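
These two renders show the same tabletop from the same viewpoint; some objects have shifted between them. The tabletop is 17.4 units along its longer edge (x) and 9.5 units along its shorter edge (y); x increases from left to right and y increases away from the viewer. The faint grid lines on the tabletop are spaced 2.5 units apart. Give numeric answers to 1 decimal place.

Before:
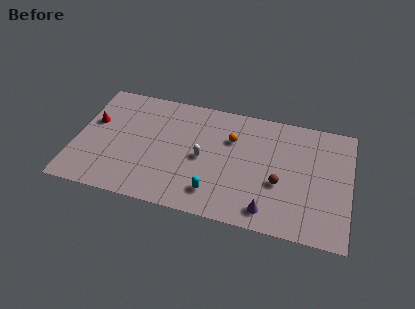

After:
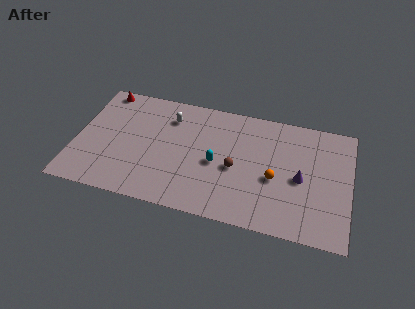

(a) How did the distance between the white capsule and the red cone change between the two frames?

-2.6

Before: roughly 7.2 units apart; after: 4.6. That's 2.6 units closer together.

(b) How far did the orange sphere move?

3.8

The orange sphere was near (9.8, 6.5) before and (12.7, 4.0) after, so it travelled √(2.9² + 2.5²) ≈ 3.8 units.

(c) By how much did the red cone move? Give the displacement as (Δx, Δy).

(0.4, 2.8)

The red cone was at about (1.0, 5.8) and moved to about (1.4, 8.6).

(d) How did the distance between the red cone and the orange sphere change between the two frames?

+3.4

Before: roughly 8.8 units apart; after: 12.2. That's 3.4 units further apart.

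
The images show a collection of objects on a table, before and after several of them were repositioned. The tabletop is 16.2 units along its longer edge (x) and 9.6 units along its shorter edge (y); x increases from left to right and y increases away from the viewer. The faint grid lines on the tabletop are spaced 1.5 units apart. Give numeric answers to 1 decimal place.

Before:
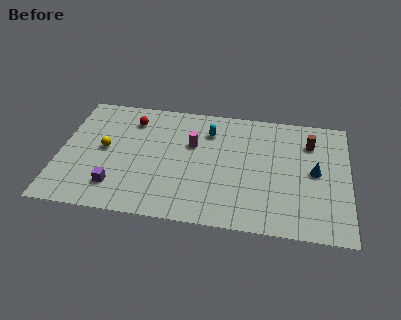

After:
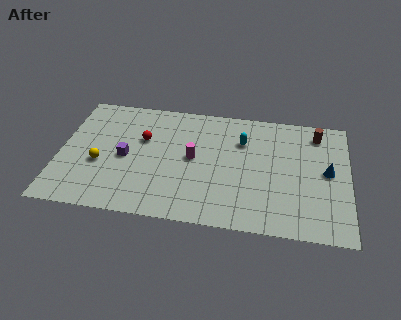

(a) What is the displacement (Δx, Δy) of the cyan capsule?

(1.9, -0.5)

From the two frames, the cyan capsule sits at roughly (8.3, 7.3) before and (10.2, 6.8) after.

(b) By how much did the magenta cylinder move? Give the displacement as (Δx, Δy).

(0.1, -1.1)

The magenta cylinder started near (7.4, 6.1) and ended near (7.5, 5.0).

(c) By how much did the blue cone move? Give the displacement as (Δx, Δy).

(0.7, 0.1)

The blue cone started near (14.3, 4.9) and ended near (15.0, 5.0).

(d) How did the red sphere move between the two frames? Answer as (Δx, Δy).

(0.7, -1.5)

The red sphere was at about (3.9, 7.6) and moved to about (4.6, 6.1).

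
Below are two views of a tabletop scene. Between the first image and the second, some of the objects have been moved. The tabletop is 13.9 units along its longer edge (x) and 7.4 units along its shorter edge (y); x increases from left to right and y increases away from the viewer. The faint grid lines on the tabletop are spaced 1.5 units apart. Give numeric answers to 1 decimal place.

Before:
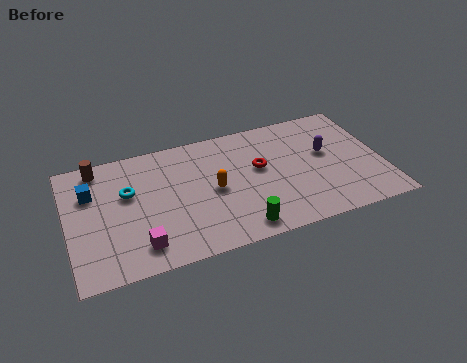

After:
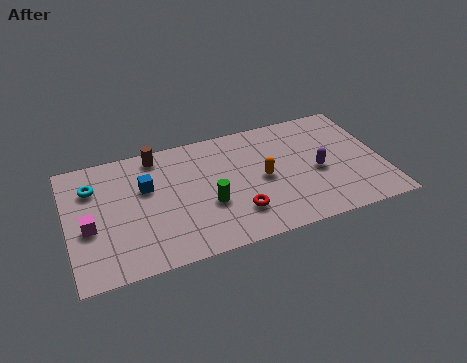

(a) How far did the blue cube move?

2.4

From (1.1, 5.1) to (3.5, 4.7), the blue cube covered √(2.4² + 0.4²) ≈ 2.4 units.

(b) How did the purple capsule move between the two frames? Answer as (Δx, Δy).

(-0.5, -1.0)

The purple capsule started near (11.5, 4.3) and ended near (11.0, 3.3).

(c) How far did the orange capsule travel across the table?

2.2

The orange capsule moved from about (6.4, 3.6) to (8.6, 3.6), a distance of √(2.2² + 0.0²) ≈ 2.2.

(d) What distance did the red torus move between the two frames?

2.7

From (8.5, 4.3) to (7.3, 1.9), the red torus covered √(1.2² + 2.4²) ≈ 2.7 units.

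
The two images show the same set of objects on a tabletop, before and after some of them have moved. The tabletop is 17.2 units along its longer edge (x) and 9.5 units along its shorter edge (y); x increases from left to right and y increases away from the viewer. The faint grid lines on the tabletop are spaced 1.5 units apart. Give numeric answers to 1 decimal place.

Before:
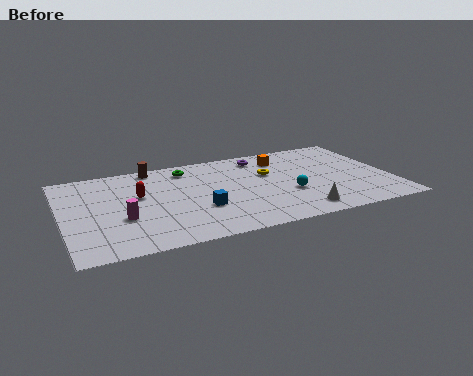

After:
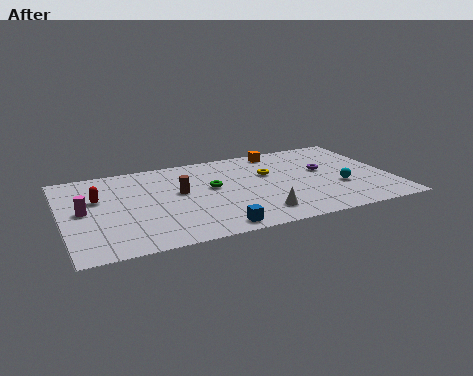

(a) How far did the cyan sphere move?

2.7

From (11.7, 3.5) to (14.4, 3.4), the cyan sphere covered √(2.7² + 0.1²) ≈ 2.7 units.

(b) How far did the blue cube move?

2.4

From (7.0, 3.3) to (7.5, 1.0), the blue cube covered √(0.5² + 2.3²) ≈ 2.4 units.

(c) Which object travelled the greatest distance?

the purple torus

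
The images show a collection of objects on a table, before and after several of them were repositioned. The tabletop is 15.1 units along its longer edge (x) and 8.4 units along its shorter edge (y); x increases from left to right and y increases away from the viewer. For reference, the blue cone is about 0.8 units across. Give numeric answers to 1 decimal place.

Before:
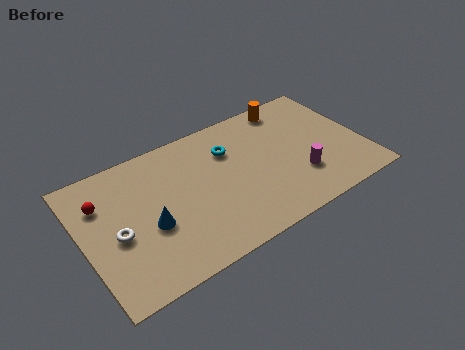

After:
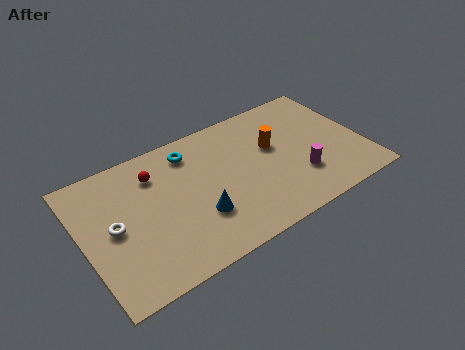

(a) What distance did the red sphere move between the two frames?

2.9

From (1.2, 6.0) to (4.1, 6.4), the red sphere covered √(2.9² + 0.4²) ≈ 2.9 units.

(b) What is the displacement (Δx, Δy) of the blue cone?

(2.5, -0.7)

The blue cone started near (3.4, 3.4) and ended near (5.9, 2.7).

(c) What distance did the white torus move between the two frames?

0.5

From (1.7, 3.7) to (1.6, 4.2), the white torus covered √(0.1² + 0.5²) ≈ 0.5 units.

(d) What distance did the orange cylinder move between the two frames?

2.6

From (11.7, 7.4) to (10.4, 5.1), the orange cylinder covered √(1.3² + 2.3²) ≈ 2.6 units.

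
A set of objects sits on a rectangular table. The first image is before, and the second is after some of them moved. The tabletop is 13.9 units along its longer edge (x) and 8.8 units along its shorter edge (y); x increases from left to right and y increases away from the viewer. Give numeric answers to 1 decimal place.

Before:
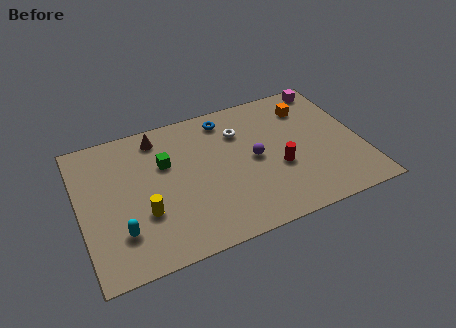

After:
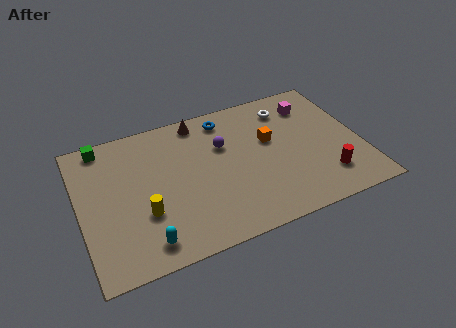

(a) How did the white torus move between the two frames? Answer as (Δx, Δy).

(2.5, 0.7)

The white torus started near (8.1, 6.4) and ended near (10.6, 7.1).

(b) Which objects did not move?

the blue torus and the yellow cylinder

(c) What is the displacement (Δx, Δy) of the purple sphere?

(-1.4, 1.4)

From the two frames, the purple sphere sits at roughly (8.6, 4.4) before and (7.2, 5.8) after.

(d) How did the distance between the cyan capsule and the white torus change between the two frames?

+2.1

They were about 7.5 units apart before and 9.6 after — 2.1 units further apart.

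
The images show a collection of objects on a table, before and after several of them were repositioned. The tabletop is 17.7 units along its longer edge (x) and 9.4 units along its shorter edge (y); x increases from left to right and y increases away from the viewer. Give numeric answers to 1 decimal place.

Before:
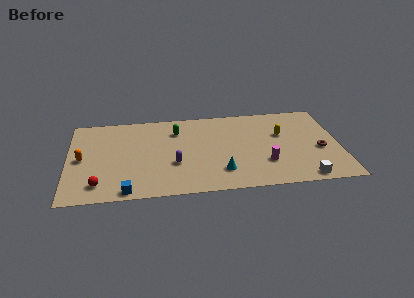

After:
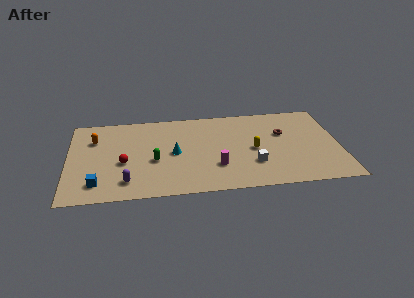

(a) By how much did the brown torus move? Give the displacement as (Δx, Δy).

(-2.3, 2.1)

The brown torus was at about (16.4, 3.9) and moved to about (14.1, 6.0).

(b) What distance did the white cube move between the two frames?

3.7

The white cube was near (15.2, 0.9) before and (12.0, 2.8) after, so it travelled √(3.2² + 1.9²) ≈ 3.7 units.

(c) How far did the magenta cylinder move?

3.2

The magenta cylinder moved from about (12.8, 2.8) to (9.6, 2.8), a distance of √(3.2² + 0.0²) ≈ 3.2.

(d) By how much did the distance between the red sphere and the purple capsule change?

-3.1

They were about 5.2 units apart before and 2.1 after — 3.1 units closer together.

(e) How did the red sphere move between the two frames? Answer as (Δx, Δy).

(1.6, 2.2)

The red sphere was at about (2.0, 1.7) and moved to about (3.6, 3.9).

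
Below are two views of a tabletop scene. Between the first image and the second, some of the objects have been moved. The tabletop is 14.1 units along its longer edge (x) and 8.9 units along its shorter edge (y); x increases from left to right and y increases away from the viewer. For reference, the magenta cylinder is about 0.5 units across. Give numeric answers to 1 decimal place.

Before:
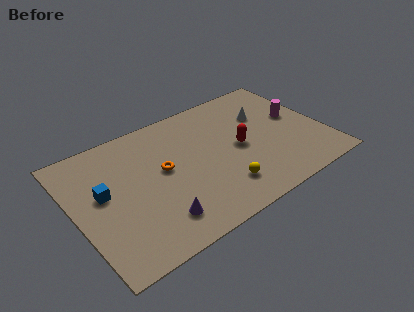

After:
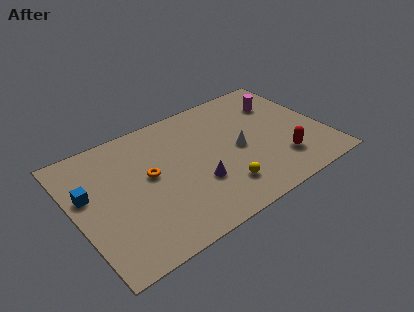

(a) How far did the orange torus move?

0.8

From (5.0, 4.9) to (4.2, 4.9), the orange torus covered √(0.8² + 0.0²) ≈ 0.8 units.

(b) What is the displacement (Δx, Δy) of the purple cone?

(2.5, 1.2)

The purple cone started near (4.1, 1.8) and ended near (6.6, 3.0).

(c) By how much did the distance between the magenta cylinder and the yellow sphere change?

+0.4

Before: roughly 5.8 units apart; after: 6.2. That's 0.4 units further apart.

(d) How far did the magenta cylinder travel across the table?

1.7

The magenta cylinder moved from about (12.8, 5.0) to (12.1, 6.5), a distance of √(0.7² + 1.5²) ≈ 1.7.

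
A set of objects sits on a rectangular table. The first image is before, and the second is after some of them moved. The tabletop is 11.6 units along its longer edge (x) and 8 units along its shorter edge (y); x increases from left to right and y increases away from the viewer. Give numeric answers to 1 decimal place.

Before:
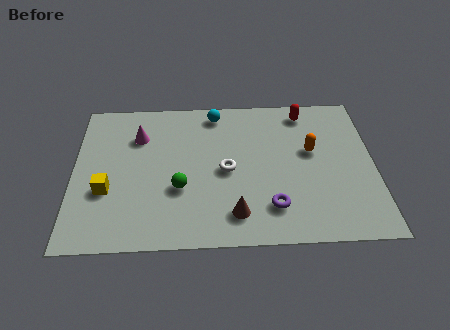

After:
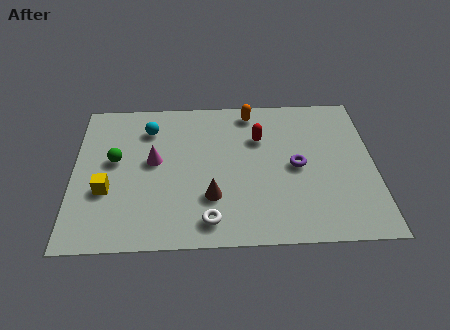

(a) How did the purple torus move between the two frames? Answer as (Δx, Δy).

(1.0, 2.1)

The purple torus started near (7.6, 1.8) and ended near (8.6, 3.9).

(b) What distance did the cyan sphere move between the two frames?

2.7

The cyan sphere was near (5.5, 7.0) before and (2.9, 6.2) after, so it travelled √(2.6² + 0.8²) ≈ 2.7 units.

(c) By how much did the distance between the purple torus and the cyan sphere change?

+0.5

They were about 5.6 units apart before and 6.1 after — 0.5 units further apart.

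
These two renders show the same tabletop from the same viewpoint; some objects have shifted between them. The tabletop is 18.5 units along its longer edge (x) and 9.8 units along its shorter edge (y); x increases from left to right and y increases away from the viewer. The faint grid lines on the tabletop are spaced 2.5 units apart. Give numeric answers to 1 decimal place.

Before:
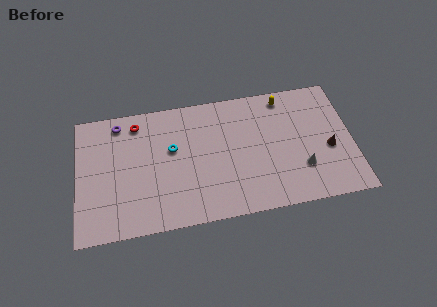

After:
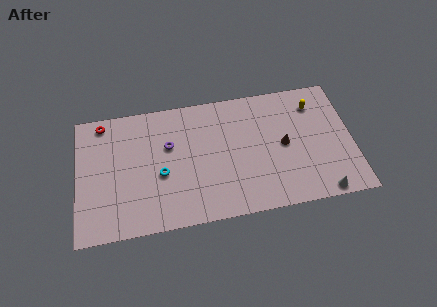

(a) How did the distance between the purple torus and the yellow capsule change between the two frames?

-1.2

They were about 11.2 units apart before and 10.0 after — 1.2 units closer together.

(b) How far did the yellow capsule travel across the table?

2.2

The yellow capsule moved from about (14.1, 8.6) to (16.1, 7.7), a distance of √(2.0² + 0.9²) ≈ 2.2.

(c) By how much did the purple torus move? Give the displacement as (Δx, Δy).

(3.3, -2.3)

The purple torus started near (2.9, 8.5) and ended near (6.2, 6.2).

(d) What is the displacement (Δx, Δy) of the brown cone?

(-3.0, 0.8)

From the two frames, the brown cone sits at roughly (16.9, 4.1) before and (13.9, 4.9) after.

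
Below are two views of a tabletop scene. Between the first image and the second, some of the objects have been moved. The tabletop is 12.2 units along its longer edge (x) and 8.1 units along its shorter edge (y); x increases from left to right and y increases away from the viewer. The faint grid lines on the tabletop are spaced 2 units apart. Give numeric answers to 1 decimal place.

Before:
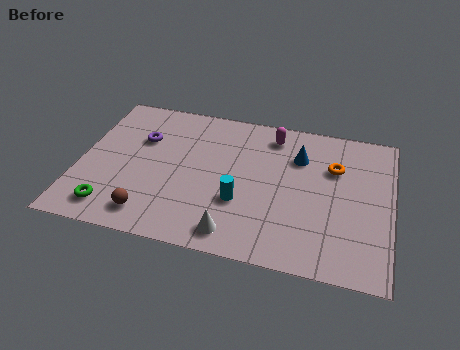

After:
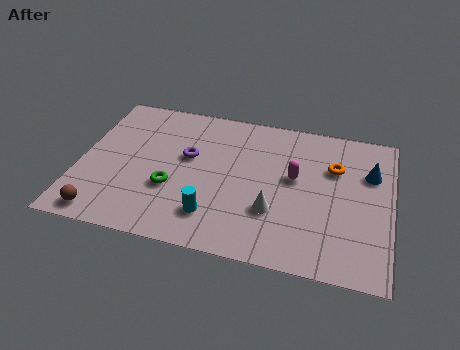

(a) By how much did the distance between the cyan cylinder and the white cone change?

+0.7

Before: roughly 1.7 units apart; after: 2.4. That's 0.7 units further apart.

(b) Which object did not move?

the orange torus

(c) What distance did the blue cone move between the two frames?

2.8

The blue cone was near (8.5, 5.8) before and (11.3, 5.5) after, so it travelled √(2.8² + 0.3²) ≈ 2.8 units.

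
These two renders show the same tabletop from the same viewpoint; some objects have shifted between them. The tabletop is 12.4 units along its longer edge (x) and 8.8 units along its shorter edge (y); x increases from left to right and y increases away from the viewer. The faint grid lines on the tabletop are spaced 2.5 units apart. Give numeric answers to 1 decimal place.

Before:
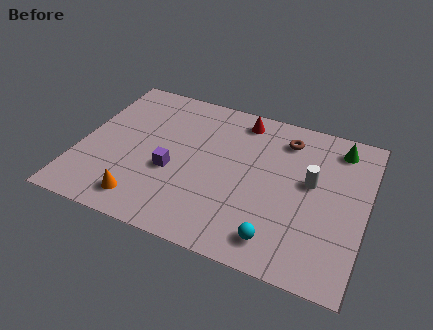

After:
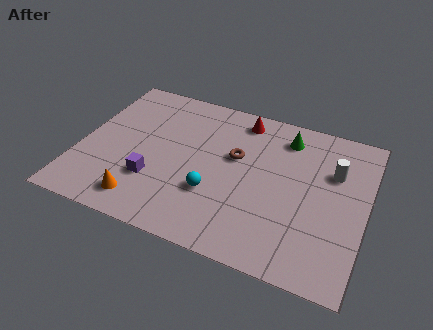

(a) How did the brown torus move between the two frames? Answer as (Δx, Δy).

(-2.0, -1.8)

From the two frames, the brown torus sits at roughly (8.7, 7.1) before and (6.7, 5.3) after.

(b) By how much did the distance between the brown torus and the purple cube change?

-1.6

They were about 5.8 units apart before and 4.2 after — 1.6 units closer together.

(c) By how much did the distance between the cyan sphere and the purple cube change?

-2.6

They were about 5.2 units apart before and 2.6 after — 2.6 units closer together.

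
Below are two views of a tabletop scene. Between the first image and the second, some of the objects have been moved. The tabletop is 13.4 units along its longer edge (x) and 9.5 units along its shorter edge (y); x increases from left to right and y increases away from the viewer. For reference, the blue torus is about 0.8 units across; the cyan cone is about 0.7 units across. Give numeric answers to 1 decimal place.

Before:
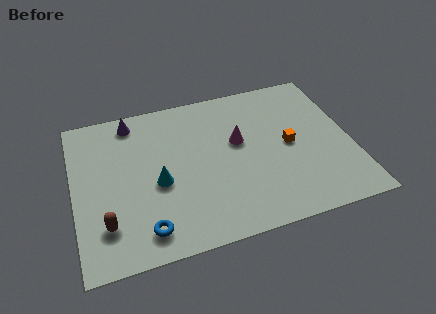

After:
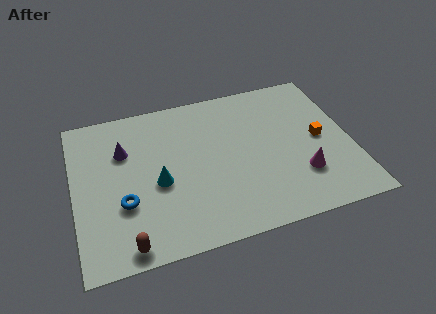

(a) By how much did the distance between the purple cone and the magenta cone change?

+3.4

The distance was about 5.7 in the first image and 9.1 in the second, so they moved 3.4 units further apart.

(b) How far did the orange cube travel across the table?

1.5

From (10.4, 4.7) to (11.9, 4.7), the orange cube covered √(1.5² + 0.0²) ≈ 1.5 units.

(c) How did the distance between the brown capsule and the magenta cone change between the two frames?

+1.3

They were about 7.4 units apart before and 8.7 after — 1.3 units further apart.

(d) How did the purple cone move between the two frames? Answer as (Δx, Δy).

(-0.5, -1.8)

From the two frames, the purple cone sits at roughly (3.0, 8.3) before and (2.5, 6.5) after.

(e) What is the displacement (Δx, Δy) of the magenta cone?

(2.8, -2.9)

From the two frames, the magenta cone sits at roughly (8.0, 5.6) before and (10.8, 2.7) after.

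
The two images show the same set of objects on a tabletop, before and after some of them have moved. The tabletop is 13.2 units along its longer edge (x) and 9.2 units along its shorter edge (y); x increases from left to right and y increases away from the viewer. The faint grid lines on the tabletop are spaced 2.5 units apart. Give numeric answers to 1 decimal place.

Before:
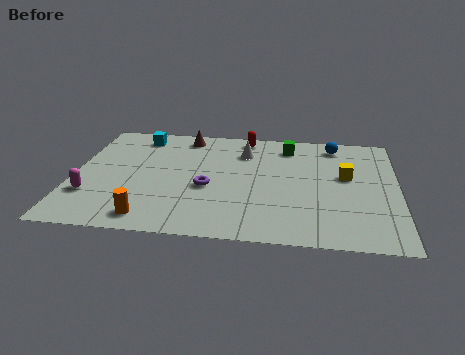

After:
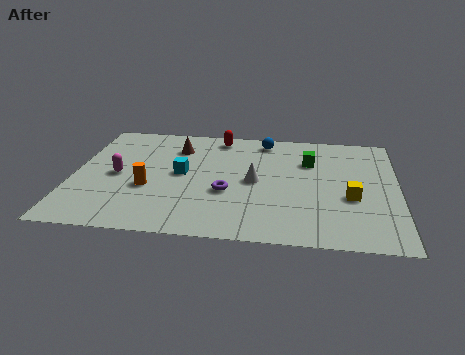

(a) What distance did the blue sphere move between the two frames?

2.9

From (10.6, 7.9) to (7.7, 8.0), the blue sphere covered √(2.9² + 0.1²) ≈ 2.9 units.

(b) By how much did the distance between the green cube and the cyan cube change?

-0.8

The distance was about 6.2 in the first image and 5.4 in the second, so they moved 0.8 units closer together.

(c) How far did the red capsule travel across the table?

1.1

The red capsule moved from about (6.9, 8.2) to (5.8, 8.1), a distance of √(1.1² + 0.1²) ≈ 1.1.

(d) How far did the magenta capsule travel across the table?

2.0

The magenta capsule moved from about (0.8, 2.7) to (1.8, 4.4), a distance of √(1.0² + 1.7²) ≈ 2.0.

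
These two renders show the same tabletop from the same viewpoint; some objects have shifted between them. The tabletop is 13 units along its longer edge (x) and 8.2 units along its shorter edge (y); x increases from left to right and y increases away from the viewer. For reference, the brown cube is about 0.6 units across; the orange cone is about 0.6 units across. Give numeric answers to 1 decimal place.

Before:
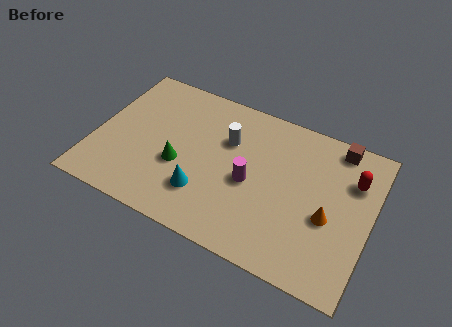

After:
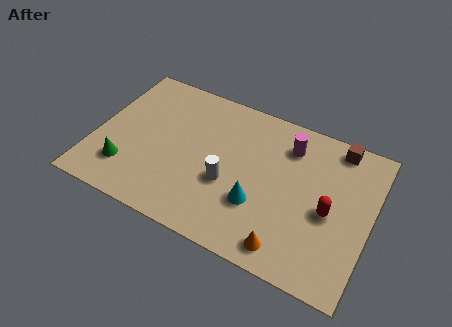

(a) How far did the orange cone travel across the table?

2.8

The orange cone was near (11.1, 3.4) before and (9.5, 1.1) after, so it travelled √(1.6² + 2.3²) ≈ 2.8 units.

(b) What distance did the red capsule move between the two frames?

2.3

The red capsule moved from about (12.0, 5.8) to (11.1, 3.7), a distance of √(0.9² + 2.1²) ≈ 2.3.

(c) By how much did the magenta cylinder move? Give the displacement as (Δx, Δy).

(1.5, 2.7)

From the two frames, the magenta cylinder sits at roughly (7.4, 3.7) before and (8.9, 6.4) after.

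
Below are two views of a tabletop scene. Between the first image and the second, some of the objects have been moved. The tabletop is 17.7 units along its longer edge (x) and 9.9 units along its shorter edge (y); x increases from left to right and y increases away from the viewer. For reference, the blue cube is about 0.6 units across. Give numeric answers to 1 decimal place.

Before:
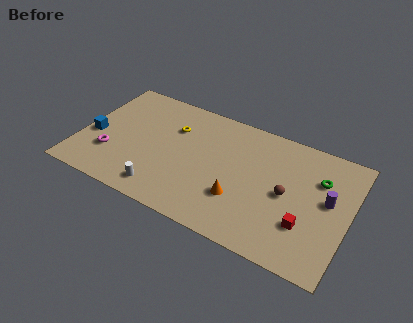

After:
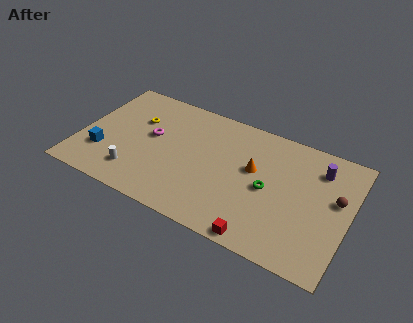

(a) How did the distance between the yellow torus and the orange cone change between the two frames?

+1.7

They were about 6.2 units apart before and 7.9 after — 1.7 units further apart.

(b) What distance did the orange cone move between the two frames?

2.8

The orange cone moved from about (10.8, 3.1) to (11.4, 5.8), a distance of √(0.6² + 2.7²) ≈ 2.8.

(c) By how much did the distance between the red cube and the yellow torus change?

+0.7

The distance was about 10.0 in the first image and 10.7 in the second, so they moved 0.7 units further apart.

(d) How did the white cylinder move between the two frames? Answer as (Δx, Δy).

(-1.9, 0.6)

From the two frames, the white cylinder sits at roughly (5.9, 1.5) before and (4.0, 2.1) after.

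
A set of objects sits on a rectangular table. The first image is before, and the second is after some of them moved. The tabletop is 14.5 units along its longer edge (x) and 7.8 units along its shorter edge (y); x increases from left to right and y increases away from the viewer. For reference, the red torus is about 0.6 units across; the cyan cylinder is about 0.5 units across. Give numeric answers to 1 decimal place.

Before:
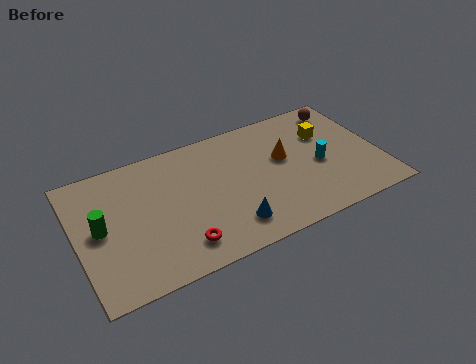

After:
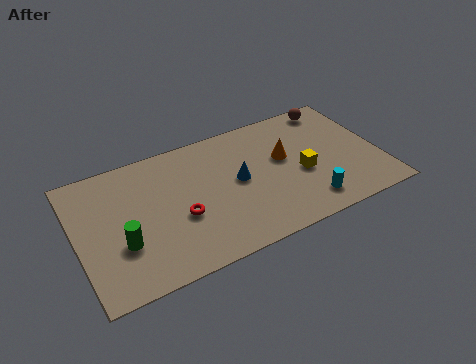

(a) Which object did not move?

the orange cone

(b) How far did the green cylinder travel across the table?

1.6

The green cylinder moved from about (1.1, 4.0) to (2.0, 2.7), a distance of √(0.9² + 1.3²) ≈ 1.6.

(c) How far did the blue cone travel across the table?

2.6

The blue cone was near (7.0, 1.6) before and (7.7, 4.1) after, so it travelled √(0.7² + 2.5²) ≈ 2.6 units.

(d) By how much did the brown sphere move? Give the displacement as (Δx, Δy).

(-0.4, 0.3)

The brown sphere started near (13.2, 6.6) and ended near (12.8, 6.9).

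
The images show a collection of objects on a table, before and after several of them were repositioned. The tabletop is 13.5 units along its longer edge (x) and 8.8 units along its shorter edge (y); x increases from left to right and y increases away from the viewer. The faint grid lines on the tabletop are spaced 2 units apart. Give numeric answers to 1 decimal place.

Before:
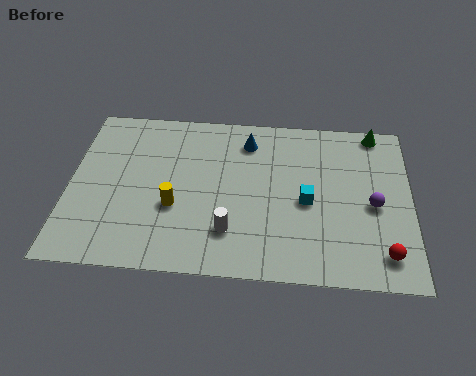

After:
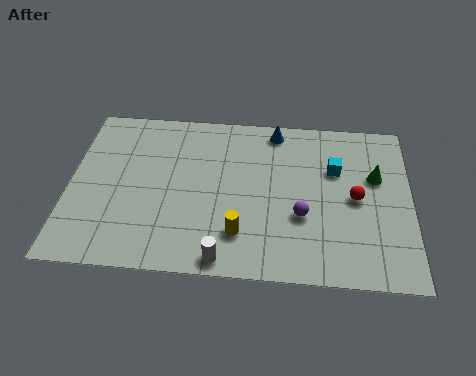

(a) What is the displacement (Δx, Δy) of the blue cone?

(1.1, 0.7)

From the two frames, the blue cone sits at roughly (7.0, 7.1) before and (8.1, 7.8) after.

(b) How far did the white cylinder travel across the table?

1.4

The white cylinder was near (6.4, 2.2) before and (6.2, 0.8) after, so it travelled √(0.2² + 1.4²) ≈ 1.4 units.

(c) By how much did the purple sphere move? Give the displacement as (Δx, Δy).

(-2.8, -0.8)

The purple sphere was at about (12.0, 4.0) and moved to about (9.2, 3.2).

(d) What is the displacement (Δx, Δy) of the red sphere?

(-1.1, 2.8)

From the two frames, the red sphere sits at roughly (12.4, 1.5) before and (11.3, 4.3) after.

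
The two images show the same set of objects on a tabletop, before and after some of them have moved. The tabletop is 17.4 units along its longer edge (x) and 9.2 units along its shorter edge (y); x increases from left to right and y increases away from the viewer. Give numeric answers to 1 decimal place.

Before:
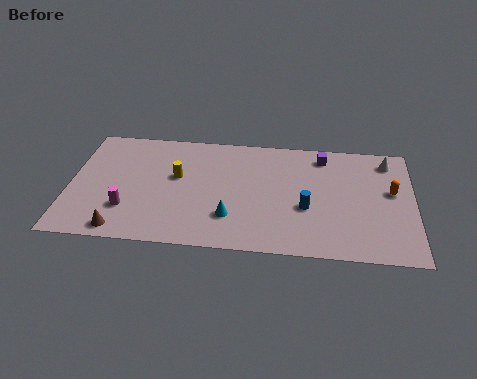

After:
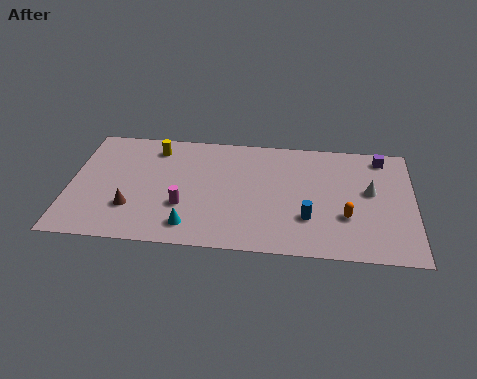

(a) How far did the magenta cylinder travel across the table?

2.8

The magenta cylinder moved from about (3.0, 2.6) to (5.8, 3.1), a distance of √(2.8² + 0.5²) ≈ 2.8.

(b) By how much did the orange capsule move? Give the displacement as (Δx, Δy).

(-2.3, -2.2)

The orange capsule started near (16.3, 5.3) and ended near (14.0, 3.1).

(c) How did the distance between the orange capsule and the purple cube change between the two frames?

+0.9

Before: roughly 4.3 units apart; after: 5.2. That's 0.9 units further apart.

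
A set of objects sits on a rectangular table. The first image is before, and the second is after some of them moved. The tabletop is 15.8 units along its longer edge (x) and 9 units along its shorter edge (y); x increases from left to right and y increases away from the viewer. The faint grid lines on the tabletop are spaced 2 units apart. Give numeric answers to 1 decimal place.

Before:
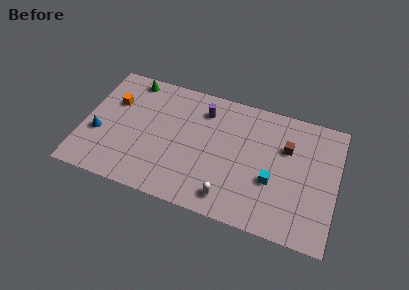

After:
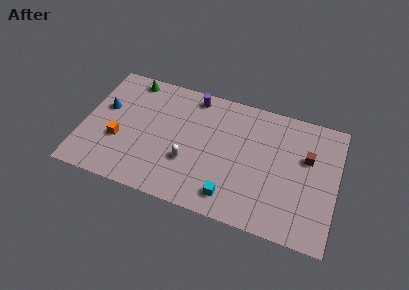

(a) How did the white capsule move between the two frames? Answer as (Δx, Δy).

(-2.7, 1.7)

The white capsule was at about (9.4, 1.4) and moved to about (6.7, 3.1).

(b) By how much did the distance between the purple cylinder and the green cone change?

-0.8

The distance was about 4.8 in the first image and 4.0 in the second, so they moved 0.8 units closer together.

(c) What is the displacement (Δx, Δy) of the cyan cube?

(-2.4, -1.9)

From the two frames, the cyan cube sits at roughly (11.9, 3.4) before and (9.5, 1.5) after.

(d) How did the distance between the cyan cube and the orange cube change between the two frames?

-3.1

They were about 10.5 units apart before and 7.4 after — 3.1 units closer together.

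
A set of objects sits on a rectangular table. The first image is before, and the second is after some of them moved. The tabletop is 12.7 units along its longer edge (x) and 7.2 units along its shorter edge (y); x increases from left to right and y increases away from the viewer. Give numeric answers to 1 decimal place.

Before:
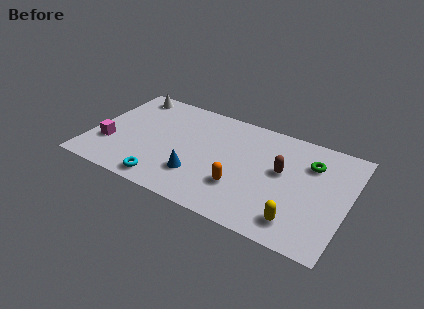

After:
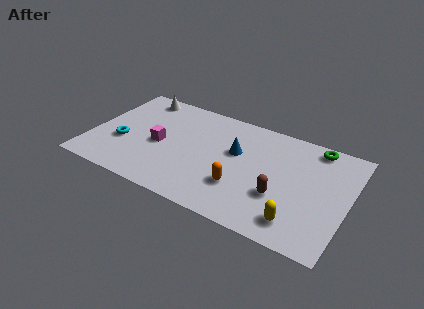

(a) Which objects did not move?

the yellow capsule and the orange capsule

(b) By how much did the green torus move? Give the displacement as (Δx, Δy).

(0.1, 1.2)

The green torus started near (10.7, 5.2) and ended near (10.8, 6.4).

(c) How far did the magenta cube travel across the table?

2.6

The magenta cube was near (1.0, 2.3) before and (3.4, 3.3) after, so it travelled √(2.4² + 1.0²) ≈ 2.6 units.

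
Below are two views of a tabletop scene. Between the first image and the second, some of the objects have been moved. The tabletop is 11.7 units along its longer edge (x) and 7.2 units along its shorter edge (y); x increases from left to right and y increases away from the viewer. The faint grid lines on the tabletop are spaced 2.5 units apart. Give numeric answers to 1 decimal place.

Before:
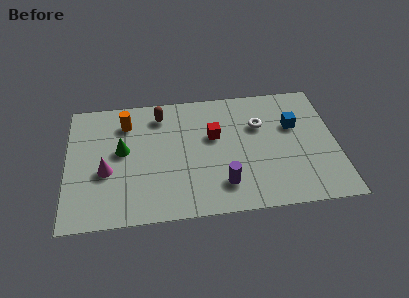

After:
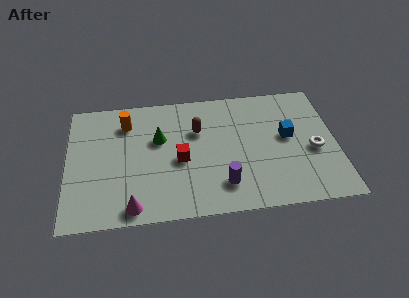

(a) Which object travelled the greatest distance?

the white torus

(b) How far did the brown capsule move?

1.9

The brown capsule moved from about (4.1, 5.9) to (5.7, 4.8), a distance of √(1.6² + 1.1²) ≈ 1.9.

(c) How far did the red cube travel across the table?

1.9

From (6.4, 4.4) to (4.9, 3.2), the red cube covered √(1.5² + 1.2²) ≈ 1.9 units.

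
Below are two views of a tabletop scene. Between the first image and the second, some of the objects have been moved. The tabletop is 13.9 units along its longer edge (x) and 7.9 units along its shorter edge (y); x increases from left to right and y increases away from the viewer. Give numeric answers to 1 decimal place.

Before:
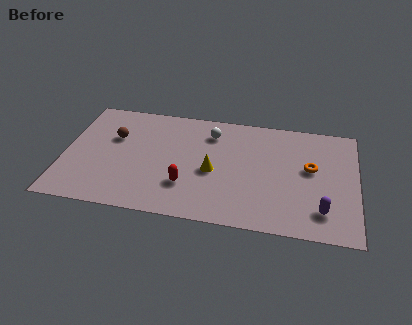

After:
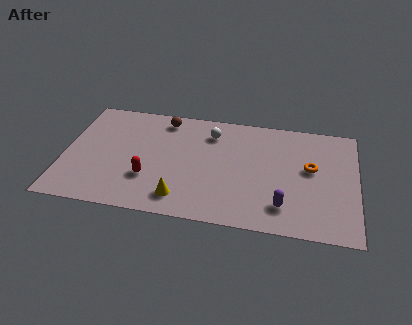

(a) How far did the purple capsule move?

1.8

The purple capsule was near (12.3, 1.7) before and (10.5, 1.7) after, so it travelled √(1.8² + 0.0²) ≈ 1.8 units.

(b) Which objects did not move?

the orange torus and the white sphere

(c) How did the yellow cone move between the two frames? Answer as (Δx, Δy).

(-1.4, -2.1)

The yellow cone was at about (7.1, 3.5) and moved to about (5.7, 1.4).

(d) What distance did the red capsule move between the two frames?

1.8

The red capsule moved from about (5.9, 2.3) to (4.1, 2.5), a distance of √(1.8² + 0.2²) ≈ 1.8.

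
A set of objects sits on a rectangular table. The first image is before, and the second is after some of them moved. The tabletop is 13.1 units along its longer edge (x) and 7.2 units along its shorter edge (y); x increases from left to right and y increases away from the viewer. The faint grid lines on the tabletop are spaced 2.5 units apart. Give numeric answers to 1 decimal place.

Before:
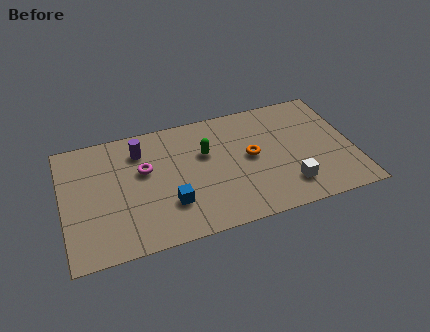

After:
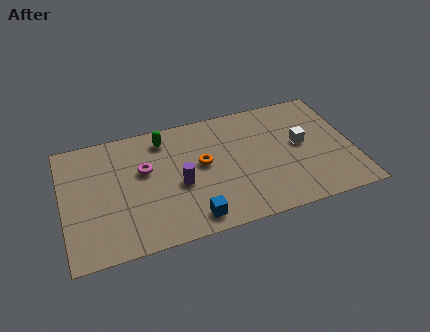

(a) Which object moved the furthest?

the purple cylinder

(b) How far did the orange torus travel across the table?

2.2

The orange torus was near (8.5, 3.8) before and (6.3, 4.0) after, so it travelled √(2.2² + 0.2²) ≈ 2.2 units.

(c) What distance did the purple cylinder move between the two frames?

3.0

From (3.6, 5.6) to (5.2, 3.1), the purple cylinder covered √(1.6² + 2.5²) ≈ 3.0 units.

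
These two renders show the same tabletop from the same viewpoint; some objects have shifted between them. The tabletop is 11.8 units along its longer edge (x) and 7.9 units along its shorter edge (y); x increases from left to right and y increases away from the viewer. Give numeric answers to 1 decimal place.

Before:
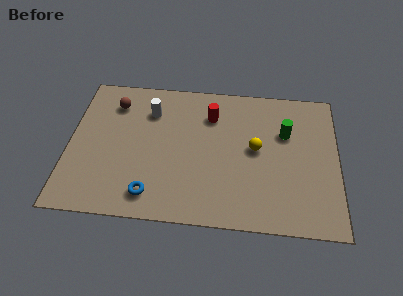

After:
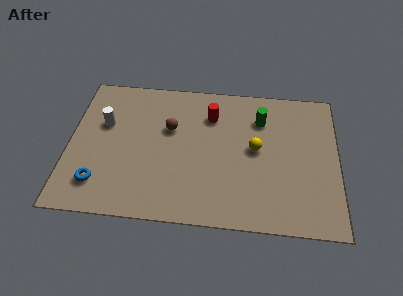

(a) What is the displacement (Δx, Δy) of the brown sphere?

(2.5, -1.2)

The brown sphere started near (1.9, 6.2) and ended near (4.4, 5.0).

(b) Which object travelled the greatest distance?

the brown sphere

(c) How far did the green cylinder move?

1.3

The green cylinder was near (9.5, 5.2) before and (8.4, 5.9) after, so it travelled √(1.1² + 0.7²) ≈ 1.3 units.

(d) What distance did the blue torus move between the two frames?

2.3

The blue torus was near (3.7, 1.3) before and (1.4, 1.7) after, so it travelled √(2.3² + 0.4²) ≈ 2.3 units.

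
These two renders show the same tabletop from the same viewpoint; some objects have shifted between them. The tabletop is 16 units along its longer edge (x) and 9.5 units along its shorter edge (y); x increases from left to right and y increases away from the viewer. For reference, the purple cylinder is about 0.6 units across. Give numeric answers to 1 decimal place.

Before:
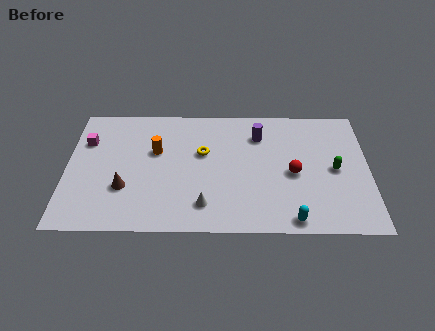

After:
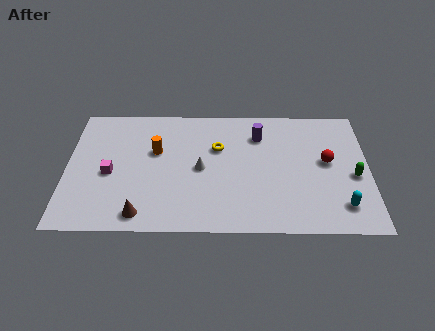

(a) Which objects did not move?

the purple cylinder and the orange cylinder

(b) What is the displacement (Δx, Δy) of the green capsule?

(1.0, -0.5)

The green capsule started near (14.2, 4.6) and ended near (15.2, 4.1).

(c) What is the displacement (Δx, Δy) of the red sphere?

(1.8, 0.9)

The red sphere was at about (12.0, 4.3) and moved to about (13.8, 5.2).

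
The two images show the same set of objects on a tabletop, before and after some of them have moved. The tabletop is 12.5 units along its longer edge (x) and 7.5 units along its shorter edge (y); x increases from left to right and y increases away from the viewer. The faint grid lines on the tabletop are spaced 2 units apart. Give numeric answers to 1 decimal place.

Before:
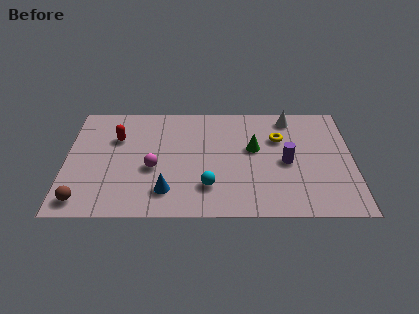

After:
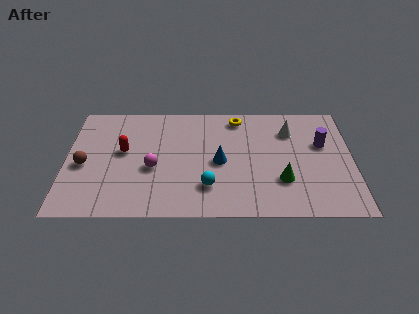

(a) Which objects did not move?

the cyan sphere and the magenta sphere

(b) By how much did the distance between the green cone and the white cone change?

+0.7

Before: roughly 2.6 units apart; after: 3.3. That's 0.7 units further apart.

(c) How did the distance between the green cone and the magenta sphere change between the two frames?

+1.1

The distance was about 4.6 in the first image and 5.7 in the second, so they moved 1.1 units further apart.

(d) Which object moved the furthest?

the blue cone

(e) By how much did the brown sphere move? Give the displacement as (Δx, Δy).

(0.0, 2.3)

The brown sphere was at about (0.8, 1.0) and moved to about (0.8, 3.3).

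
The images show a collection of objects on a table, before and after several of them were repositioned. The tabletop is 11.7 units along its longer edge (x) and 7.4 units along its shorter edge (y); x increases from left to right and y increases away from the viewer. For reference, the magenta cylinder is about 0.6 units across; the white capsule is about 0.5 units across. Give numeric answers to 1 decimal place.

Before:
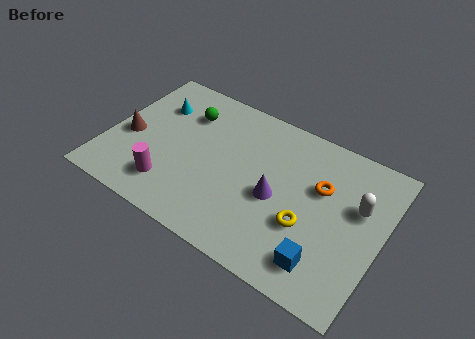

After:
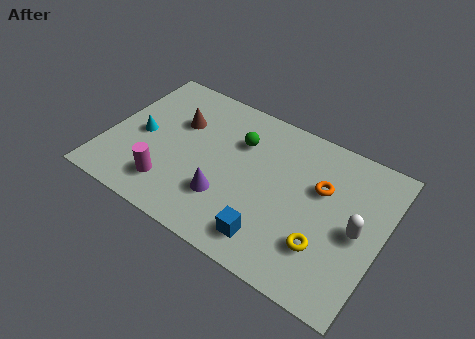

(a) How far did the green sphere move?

2.4

The green sphere moved from about (3.0, 5.5) to (5.4, 5.2), a distance of √(2.4² + 0.3²) ≈ 2.4.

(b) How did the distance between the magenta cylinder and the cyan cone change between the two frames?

-1.4

Before: roughly 3.9 units apart; after: 2.5. That's 1.4 units closer together.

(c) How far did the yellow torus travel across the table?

1.0

From (8.7, 2.7) to (9.5, 2.1), the yellow torus covered √(0.8² + 0.6²) ≈ 1.0 units.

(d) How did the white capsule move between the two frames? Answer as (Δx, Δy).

(0.1, -1.1)

From the two frames, the white capsule sits at roughly (10.6, 4.6) before and (10.7, 3.5) after.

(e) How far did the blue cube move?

2.2

The blue cube was near (9.6, 1.4) before and (7.4, 1.3) after, so it travelled √(2.2² + 0.1²) ≈ 2.2 units.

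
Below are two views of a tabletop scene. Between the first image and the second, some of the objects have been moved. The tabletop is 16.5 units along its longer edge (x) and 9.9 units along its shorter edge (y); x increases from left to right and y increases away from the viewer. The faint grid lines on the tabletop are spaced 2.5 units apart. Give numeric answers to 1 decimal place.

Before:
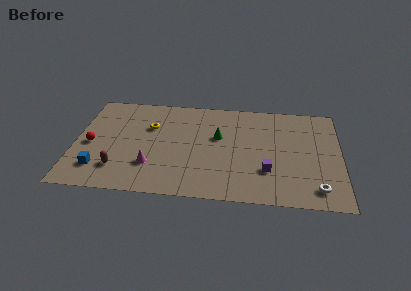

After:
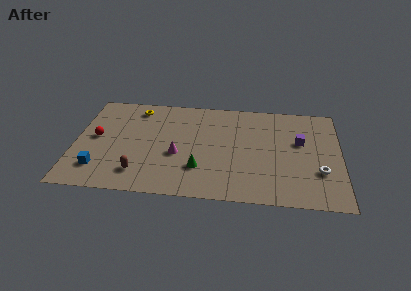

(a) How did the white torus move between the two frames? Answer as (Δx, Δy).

(0.2, 1.6)

From the two frames, the white torus sits at roughly (15.0, 1.6) before and (15.2, 3.2) after.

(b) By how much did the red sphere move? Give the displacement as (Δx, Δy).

(0.3, 0.7)

The red sphere started near (1.0, 4.5) and ended near (1.3, 5.2).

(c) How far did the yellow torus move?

2.0

From (4.6, 6.6) to (3.7, 8.4), the yellow torus covered √(0.9² + 1.8²) ≈ 2.0 units.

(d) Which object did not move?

the blue cube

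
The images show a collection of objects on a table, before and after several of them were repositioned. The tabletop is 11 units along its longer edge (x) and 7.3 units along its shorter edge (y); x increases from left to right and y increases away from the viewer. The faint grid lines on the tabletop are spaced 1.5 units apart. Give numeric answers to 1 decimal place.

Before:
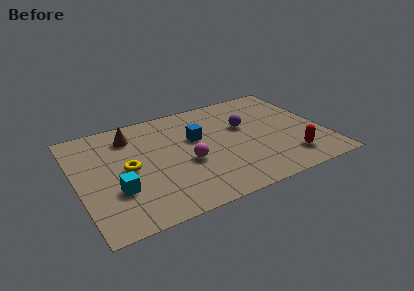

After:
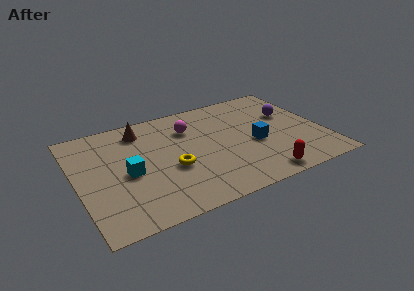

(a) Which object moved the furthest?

the blue cube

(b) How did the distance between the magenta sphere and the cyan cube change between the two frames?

+0.3

Before: roughly 3.3 units apart; after: 3.6. That's 0.3 units further apart.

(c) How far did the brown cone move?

0.5

The brown cone moved from about (2.6, 5.8) to (3.1, 6.0), a distance of √(0.5² + 0.2²) ≈ 0.5.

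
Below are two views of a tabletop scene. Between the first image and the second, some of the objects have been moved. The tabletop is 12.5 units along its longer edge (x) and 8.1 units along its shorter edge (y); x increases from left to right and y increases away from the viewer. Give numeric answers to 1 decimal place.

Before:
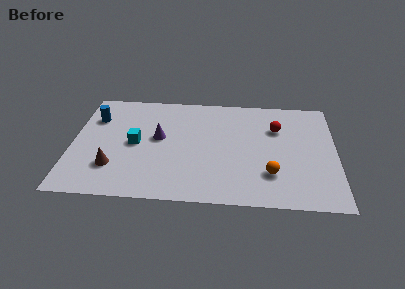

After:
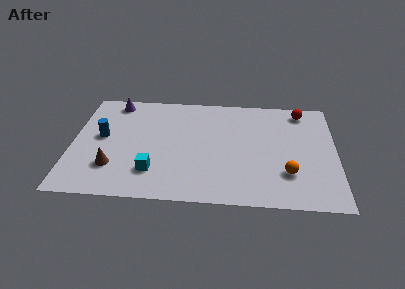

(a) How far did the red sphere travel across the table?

1.8

The red sphere moved from about (9.7, 5.6) to (10.9, 7.0), a distance of √(1.2² + 1.4²) ≈ 1.8.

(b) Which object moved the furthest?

the purple cone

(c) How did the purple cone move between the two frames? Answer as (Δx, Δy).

(-2.2, 2.6)

The purple cone started near (4.1, 4.5) and ended near (1.9, 7.1).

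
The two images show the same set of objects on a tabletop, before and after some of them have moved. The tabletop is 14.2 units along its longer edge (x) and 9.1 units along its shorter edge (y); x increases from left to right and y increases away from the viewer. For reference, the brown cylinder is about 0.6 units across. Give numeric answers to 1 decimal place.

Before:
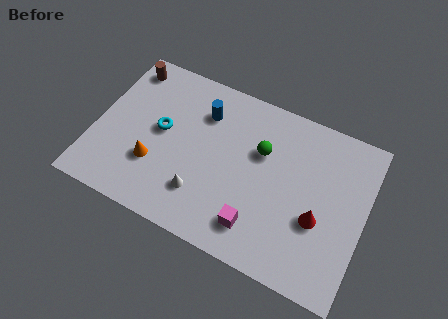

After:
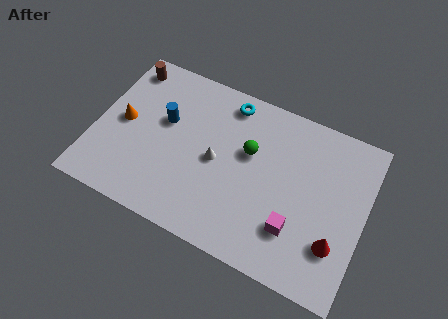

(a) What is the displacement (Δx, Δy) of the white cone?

(0.5, 2.1)

The white cone was at about (5.9, 2.3) and moved to about (6.4, 4.4).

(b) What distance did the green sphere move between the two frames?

0.7

The green sphere was near (8.6, 5.9) before and (8.0, 5.6) after, so it travelled √(0.6² + 0.3²) ≈ 0.7 units.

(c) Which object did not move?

the brown cylinder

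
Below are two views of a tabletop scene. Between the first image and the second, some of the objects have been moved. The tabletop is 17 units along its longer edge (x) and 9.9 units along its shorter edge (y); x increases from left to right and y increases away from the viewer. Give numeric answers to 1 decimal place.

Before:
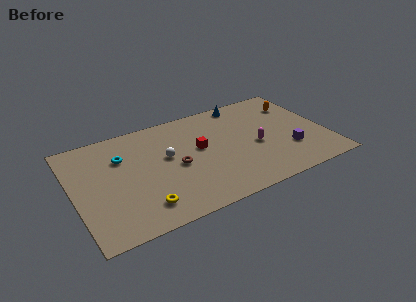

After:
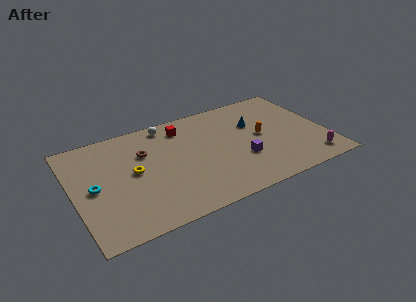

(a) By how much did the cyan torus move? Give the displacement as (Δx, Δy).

(-2.1, -2.1)

From the two frames, the cyan torus sits at roughly (3.4, 6.9) before and (1.3, 4.8) after.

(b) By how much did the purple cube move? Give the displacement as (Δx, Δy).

(-3.2, 0.4)

From the two frames, the purple cube sits at roughly (14.3, 3.0) before and (11.1, 3.4) after.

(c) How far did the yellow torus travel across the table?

3.3

From (4.2, 1.9) to (4.0, 5.2), the yellow torus covered √(0.2² + 3.3²) ≈ 3.3 units.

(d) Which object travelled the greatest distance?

the magenta capsule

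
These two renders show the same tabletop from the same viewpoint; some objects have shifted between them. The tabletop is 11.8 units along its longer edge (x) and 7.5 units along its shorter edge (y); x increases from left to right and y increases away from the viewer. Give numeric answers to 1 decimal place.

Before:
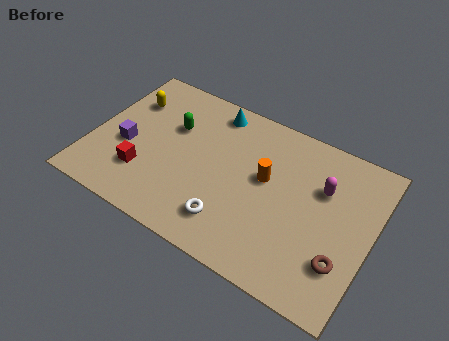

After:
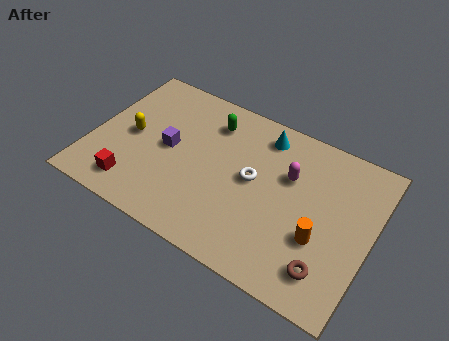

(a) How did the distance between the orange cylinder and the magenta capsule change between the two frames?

+0.3

They were about 2.4 units apart before and 2.7 after — 0.3 units further apart.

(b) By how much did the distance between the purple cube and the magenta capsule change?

-3.2

The distance was about 8.3 in the first image and 5.1 in the second, so they moved 3.2 units closer together.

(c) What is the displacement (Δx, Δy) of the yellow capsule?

(0.4, -1.7)

From the two frames, the yellow capsule sits at roughly (1.2, 5.4) before and (1.6, 3.7) after.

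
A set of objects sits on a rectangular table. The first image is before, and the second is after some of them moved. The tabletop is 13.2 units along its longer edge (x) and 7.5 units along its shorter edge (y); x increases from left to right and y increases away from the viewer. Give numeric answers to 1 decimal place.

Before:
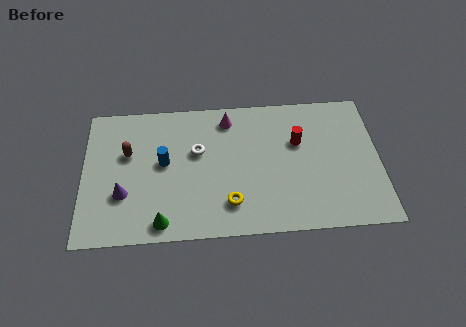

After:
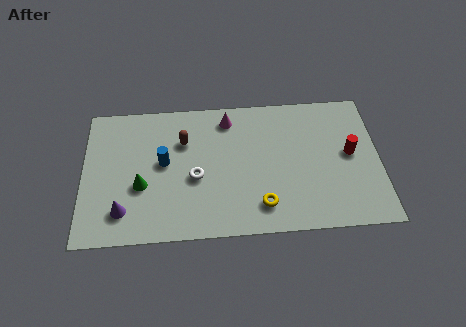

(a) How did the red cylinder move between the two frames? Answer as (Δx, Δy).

(2.3, -0.8)

From the two frames, the red cylinder sits at roughly (9.6, 4.8) before and (11.9, 4.0) after.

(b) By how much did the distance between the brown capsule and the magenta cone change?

-2.5

The distance was about 4.8 in the first image and 2.3 in the second, so they moved 2.5 units closer together.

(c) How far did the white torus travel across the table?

1.4

From (5.1, 4.6) to (5.0, 3.2), the white torus covered √(0.1² + 1.4²) ≈ 1.4 units.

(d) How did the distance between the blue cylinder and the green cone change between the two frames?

-1.6

They were about 3.2 units apart before and 1.6 after — 1.6 units closer together.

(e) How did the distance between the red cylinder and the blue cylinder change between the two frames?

+2.3

Before: roughly 6.0 units apart; after: 8.3. That's 2.3 units further apart.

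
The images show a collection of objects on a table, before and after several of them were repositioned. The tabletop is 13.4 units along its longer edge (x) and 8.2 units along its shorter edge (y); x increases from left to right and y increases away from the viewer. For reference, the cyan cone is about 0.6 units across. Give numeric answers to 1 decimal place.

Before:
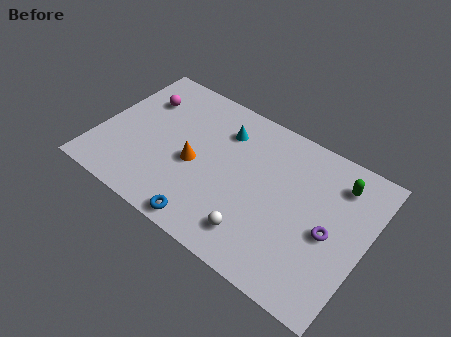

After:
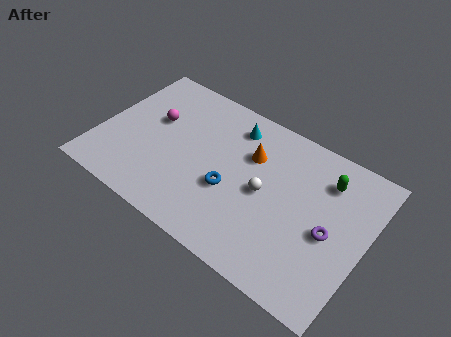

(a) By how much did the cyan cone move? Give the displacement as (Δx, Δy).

(0.4, 0.5)

From the two frames, the cyan cone sits at roughly (5.9, 6.2) before and (6.3, 6.7) after.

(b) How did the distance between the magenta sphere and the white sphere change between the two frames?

-2.0

Before: roughly 8.0 units apart; after: 6.0. That's 2.0 units closer together.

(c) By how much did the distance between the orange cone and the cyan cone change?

-1.2

Before: roughly 2.8 units apart; after: 1.6. That's 1.2 units closer together.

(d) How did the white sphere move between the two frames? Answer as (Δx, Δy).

(0.0, 2.4)

The white sphere was at about (8.4, 1.6) and moved to about (8.4, 4.0).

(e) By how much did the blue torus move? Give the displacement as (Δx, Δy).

(0.7, 2.4)

From the two frames, the blue torus sits at roughly (6.1, 0.8) before and (6.8, 3.2) after.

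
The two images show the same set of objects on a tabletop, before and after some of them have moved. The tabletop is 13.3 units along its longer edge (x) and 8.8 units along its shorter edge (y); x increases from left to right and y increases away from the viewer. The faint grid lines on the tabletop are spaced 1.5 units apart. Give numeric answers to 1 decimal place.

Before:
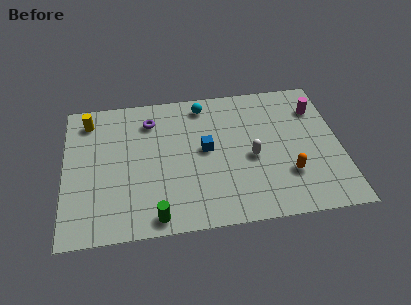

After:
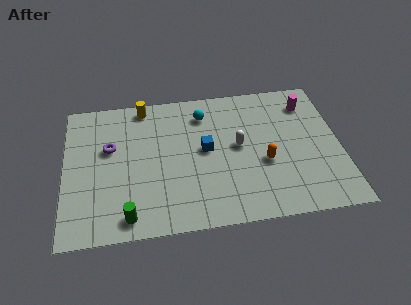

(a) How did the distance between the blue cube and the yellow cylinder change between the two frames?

-1.9

Before: roughly 6.2 units apart; after: 4.3. That's 1.9 units closer together.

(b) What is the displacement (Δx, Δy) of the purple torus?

(-2.0, -1.5)

From the two frames, the purple torus sits at roughly (4.2, 6.9) before and (2.2, 5.4) after.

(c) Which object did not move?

the blue cube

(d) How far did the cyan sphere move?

0.6

The cyan sphere was near (6.8, 7.6) before and (6.8, 7.0) after, so it travelled √(0.0² + 0.6²) ≈ 0.6 units.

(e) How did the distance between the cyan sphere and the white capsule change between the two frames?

-1.5

The distance was about 4.3 in the first image and 2.8 in the second, so they moved 1.5 units closer together.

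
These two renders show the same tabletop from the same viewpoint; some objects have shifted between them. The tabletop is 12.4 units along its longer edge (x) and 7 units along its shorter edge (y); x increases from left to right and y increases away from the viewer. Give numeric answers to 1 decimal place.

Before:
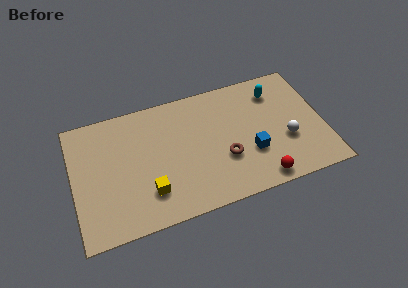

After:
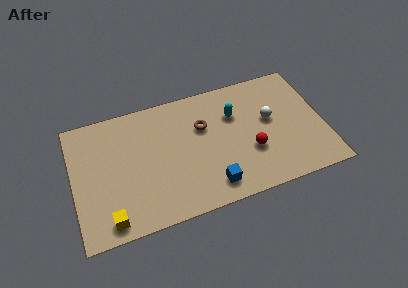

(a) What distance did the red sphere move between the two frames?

1.7

The red sphere was near (9.0, 0.8) before and (8.7, 2.5) after, so it travelled √(0.3² + 1.7²) ≈ 1.7 units.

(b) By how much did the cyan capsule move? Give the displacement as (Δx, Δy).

(-2.1, -0.7)

The cyan capsule was at about (10.2, 5.5) and moved to about (8.1, 4.8).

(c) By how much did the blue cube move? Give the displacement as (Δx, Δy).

(-2.1, -1.2)

The blue cube was at about (8.7, 2.4) and moved to about (6.6, 1.2).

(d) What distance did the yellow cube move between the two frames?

2.2

The yellow cube was near (3.6, 1.8) before and (1.6, 0.9) after, so it travelled √(2.0² + 0.9²) ≈ 2.2 units.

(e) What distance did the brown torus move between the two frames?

2.3

The brown torus moved from about (7.4, 2.5) to (6.5, 4.6), a distance of √(0.9² + 2.1²) ≈ 2.3.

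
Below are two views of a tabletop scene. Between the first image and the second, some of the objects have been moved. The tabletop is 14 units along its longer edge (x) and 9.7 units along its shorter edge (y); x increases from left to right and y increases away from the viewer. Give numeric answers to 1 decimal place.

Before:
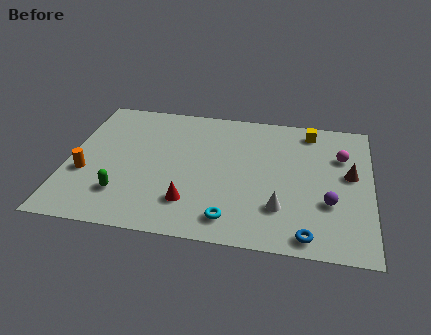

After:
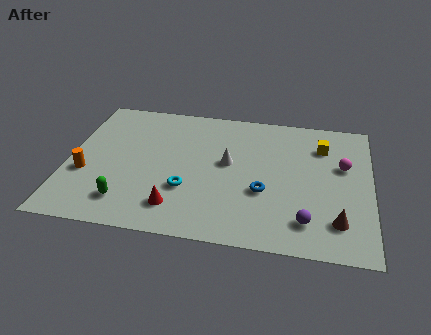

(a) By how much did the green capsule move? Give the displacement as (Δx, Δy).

(0.2, -0.5)

The green capsule started near (2.7, 2.4) and ended near (2.9, 1.9).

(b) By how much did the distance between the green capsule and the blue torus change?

-2.2

They were about 8.6 units apart before and 6.4 after — 2.2 units closer together.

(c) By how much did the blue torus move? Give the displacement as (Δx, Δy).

(-2.1, 2.6)

From the two frames, the blue torus sits at roughly (11.2, 1.0) before and (9.1, 3.6) after.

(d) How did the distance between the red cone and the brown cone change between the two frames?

-0.5

Before: roughly 7.8 units apart; after: 7.3. That's 0.5 units closer together.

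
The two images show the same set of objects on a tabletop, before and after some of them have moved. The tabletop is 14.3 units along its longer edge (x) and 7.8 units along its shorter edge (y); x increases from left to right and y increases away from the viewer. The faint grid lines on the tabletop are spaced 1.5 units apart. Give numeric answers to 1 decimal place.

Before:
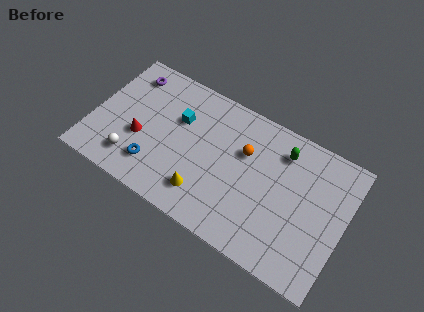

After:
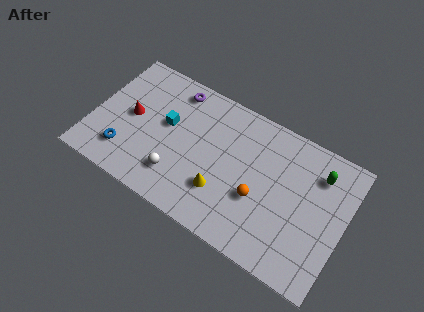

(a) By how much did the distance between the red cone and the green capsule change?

+2.4

Before: roughly 8.3 units apart; after: 10.7. That's 2.4 units further apart.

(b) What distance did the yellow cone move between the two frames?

1.1

The yellow cone moved from about (6.7, 1.7) to (7.6, 2.3), a distance of √(0.9² + 0.6²) ≈ 1.1.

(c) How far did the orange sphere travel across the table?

2.4

The orange sphere moved from about (8.5, 5.1) to (9.6, 3.0), a distance of √(1.1² + 2.1²) ≈ 2.4.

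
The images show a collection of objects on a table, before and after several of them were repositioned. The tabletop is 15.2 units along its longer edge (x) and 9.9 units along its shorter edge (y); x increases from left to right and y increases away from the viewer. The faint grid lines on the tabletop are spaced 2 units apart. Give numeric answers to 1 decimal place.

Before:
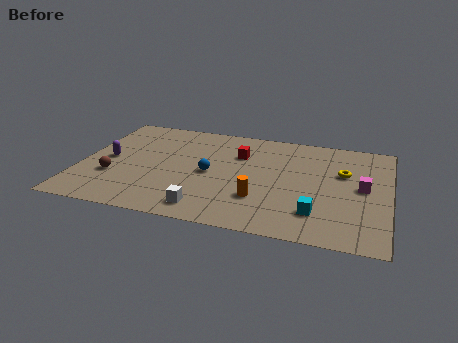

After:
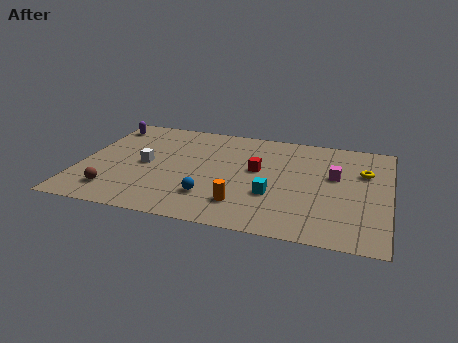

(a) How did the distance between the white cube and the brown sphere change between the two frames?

-2.0

They were about 5.2 units apart before and 3.2 after — 2.0 units closer together.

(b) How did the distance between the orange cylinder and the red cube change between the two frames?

-0.8

They were about 4.2 units apart before and 3.4 after — 0.8 units closer together.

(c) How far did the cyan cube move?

2.5

The cyan cube moved from about (11.8, 2.3) to (9.6, 3.4), a distance of √(2.2² + 1.1²) ≈ 2.5.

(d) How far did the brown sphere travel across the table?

1.4

The brown sphere moved from about (1.7, 3.3) to (1.9, 1.9), a distance of √(0.2² + 1.4²) ≈ 1.4.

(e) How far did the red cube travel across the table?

1.6

The red cube was near (7.7, 6.9) before and (8.7, 5.6) after, so it travelled √(1.0² + 1.3²) ≈ 1.6 units.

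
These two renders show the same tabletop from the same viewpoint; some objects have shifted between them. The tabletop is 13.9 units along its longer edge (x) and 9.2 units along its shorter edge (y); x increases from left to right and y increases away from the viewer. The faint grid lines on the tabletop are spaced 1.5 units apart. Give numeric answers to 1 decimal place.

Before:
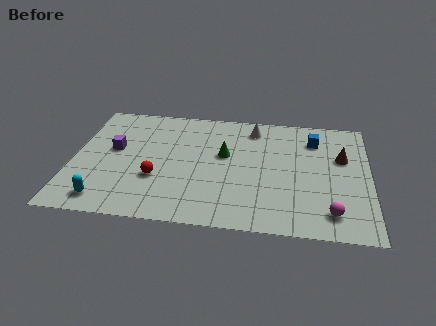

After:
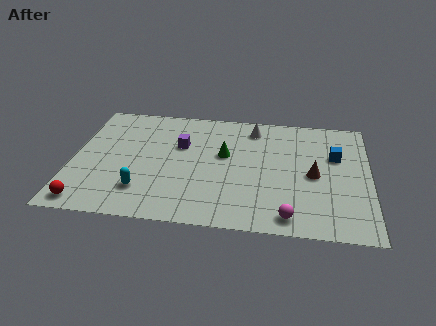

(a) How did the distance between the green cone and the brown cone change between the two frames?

-1.2

Before: roughly 5.5 units apart; after: 4.3. That's 1.2 units closer together.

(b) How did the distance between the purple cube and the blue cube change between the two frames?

-2.3

They were about 9.6 units apart before and 7.3 after — 2.3 units closer together.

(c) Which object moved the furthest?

the red sphere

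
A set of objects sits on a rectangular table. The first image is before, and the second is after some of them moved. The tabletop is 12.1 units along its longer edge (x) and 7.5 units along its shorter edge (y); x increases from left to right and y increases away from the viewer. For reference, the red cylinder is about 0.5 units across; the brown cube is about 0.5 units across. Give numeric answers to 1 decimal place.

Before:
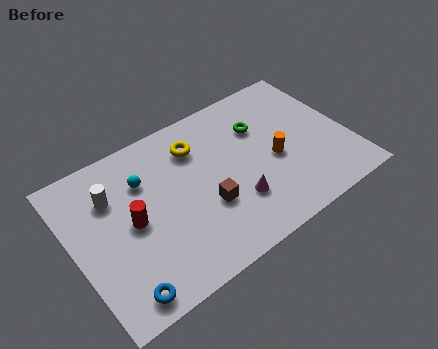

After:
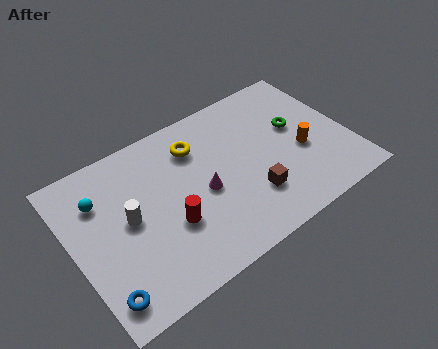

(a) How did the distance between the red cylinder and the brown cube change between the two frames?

+0.3

The distance was about 3.3 in the first image and 3.6 in the second, so they moved 0.3 units further apart.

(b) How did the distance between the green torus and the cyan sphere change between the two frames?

+3.5

They were about 5.2 units apart before and 8.7 after — 3.5 units further apart.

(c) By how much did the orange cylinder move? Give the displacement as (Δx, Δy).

(1.2, -0.2)

From the two frames, the orange cylinder sits at roughly (8.8, 3.3) before and (10.0, 3.1) after.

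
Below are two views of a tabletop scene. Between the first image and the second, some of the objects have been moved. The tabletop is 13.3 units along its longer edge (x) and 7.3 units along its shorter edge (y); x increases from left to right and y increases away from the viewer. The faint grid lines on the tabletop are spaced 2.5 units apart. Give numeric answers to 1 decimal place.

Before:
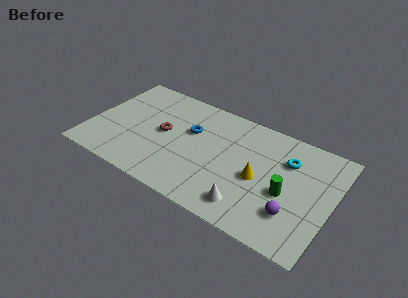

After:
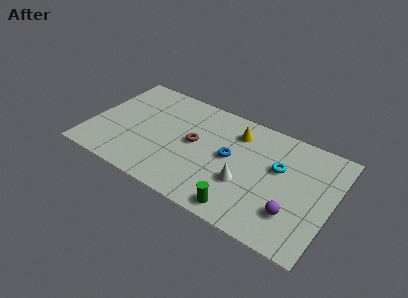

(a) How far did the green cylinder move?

3.0

The green cylinder moved from about (10.9, 3.1) to (8.8, 0.9), a distance of √(2.1² + 2.2²) ≈ 3.0.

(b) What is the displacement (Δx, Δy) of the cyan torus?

(-0.4, -0.7)

The cyan torus was at about (10.7, 5.2) and moved to about (10.3, 4.5).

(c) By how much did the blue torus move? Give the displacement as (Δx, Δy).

(2.3, -0.7)

The blue torus started near (5.4, 4.6) and ended near (7.7, 3.9).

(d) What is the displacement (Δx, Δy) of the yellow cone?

(-1.6, 2.4)

The yellow cone was at about (9.4, 3.3) and moved to about (7.8, 5.7).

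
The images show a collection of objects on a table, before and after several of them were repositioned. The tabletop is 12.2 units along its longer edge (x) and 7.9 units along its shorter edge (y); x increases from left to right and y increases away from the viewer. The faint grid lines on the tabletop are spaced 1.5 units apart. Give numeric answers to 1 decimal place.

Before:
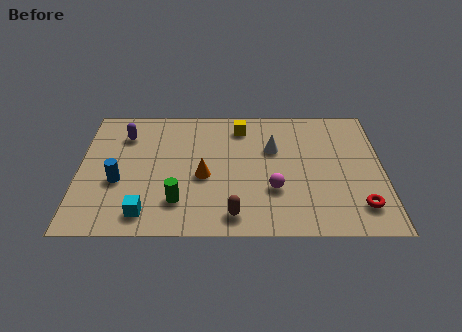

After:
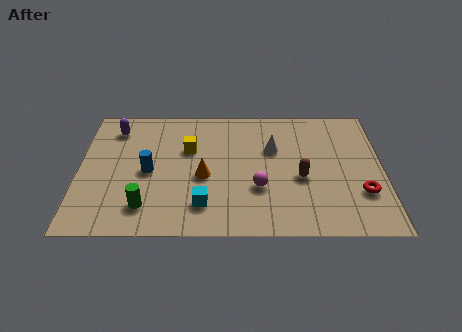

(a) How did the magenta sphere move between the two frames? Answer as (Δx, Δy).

(-0.6, 0.1)

The magenta sphere was at about (7.8, 2.6) and moved to about (7.2, 2.7).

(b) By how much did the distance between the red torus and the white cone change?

-0.5

They were about 4.9 units apart before and 4.4 after — 0.5 units closer together.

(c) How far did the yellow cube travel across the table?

2.5

The yellow cube was near (6.5, 6.5) before and (4.4, 5.1) after, so it travelled √(2.1² + 1.4²) ≈ 2.5 units.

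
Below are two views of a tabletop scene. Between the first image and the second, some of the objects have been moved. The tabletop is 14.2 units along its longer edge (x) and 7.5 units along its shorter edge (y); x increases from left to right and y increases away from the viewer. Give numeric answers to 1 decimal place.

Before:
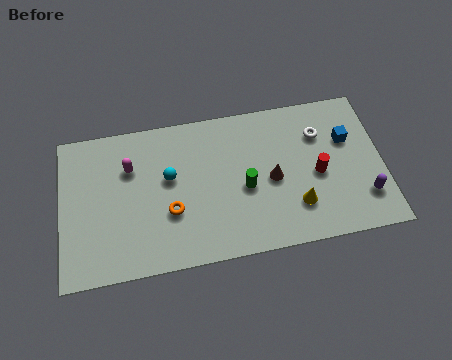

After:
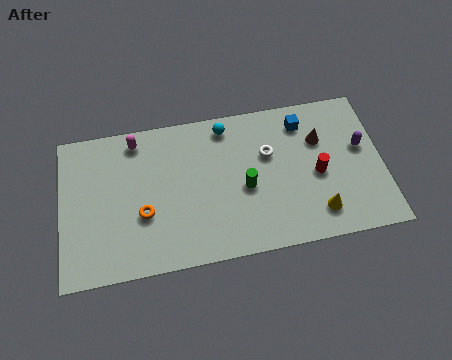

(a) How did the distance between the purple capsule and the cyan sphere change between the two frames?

-2.6

The distance was about 8.9 in the first image and 6.3 in the second, so they moved 2.6 units closer together.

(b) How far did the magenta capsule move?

1.3

From (3.1, 5.2) to (3.4, 6.5), the magenta capsule covered √(0.3² + 1.3²) ≈ 1.3 units.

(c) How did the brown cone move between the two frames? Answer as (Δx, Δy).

(2.2, 1.6)

The brown cone started near (9.3, 3.5) and ended near (11.5, 5.1).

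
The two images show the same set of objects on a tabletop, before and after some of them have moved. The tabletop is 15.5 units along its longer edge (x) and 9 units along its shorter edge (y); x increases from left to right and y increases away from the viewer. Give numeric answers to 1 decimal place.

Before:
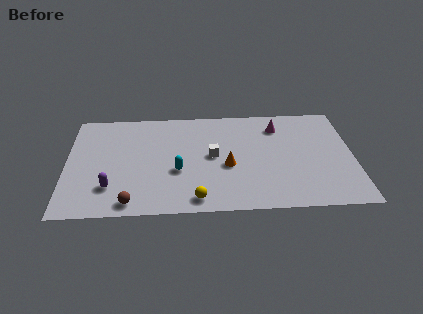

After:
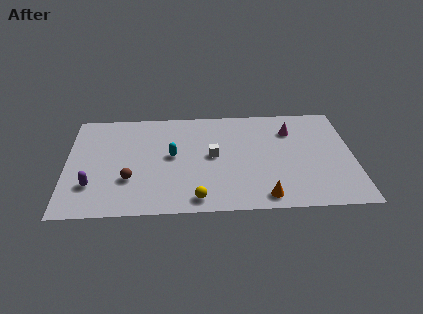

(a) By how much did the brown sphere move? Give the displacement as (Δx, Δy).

(-0.1, 1.9)

From the two frames, the brown sphere sits at roughly (3.5, 1.0) before and (3.4, 2.9) after.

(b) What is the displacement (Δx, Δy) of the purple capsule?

(-1.0, 0.2)

The purple capsule started near (2.4, 2.3) and ended near (1.4, 2.5).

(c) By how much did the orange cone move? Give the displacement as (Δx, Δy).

(1.9, -2.7)

The orange cone started near (8.7, 3.8) and ended near (10.6, 1.1).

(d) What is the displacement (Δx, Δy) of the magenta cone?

(0.7, -0.4)

The magenta cone was at about (11.5, 7.1) and moved to about (12.2, 6.7).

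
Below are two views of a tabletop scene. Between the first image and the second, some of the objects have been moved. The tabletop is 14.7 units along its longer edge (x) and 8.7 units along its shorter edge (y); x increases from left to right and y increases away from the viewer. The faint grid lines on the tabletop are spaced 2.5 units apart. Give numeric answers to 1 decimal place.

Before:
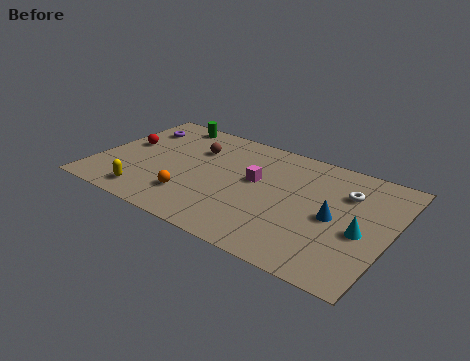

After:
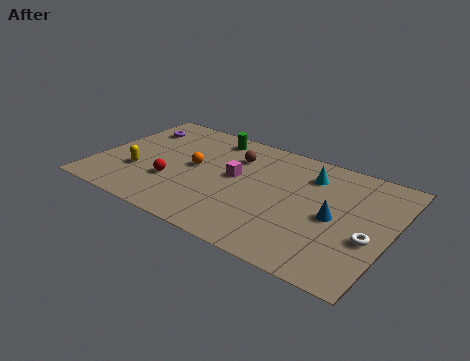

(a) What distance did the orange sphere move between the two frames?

2.4

From (5.1, 2.2) to (4.8, 4.6), the orange sphere covered √(0.3² + 2.4²) ≈ 2.4 units.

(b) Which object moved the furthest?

the cyan cone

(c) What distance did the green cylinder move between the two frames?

2.4

The green cylinder was near (2.8, 7.8) before and (5.2, 7.5) after, so it travelled √(2.4² + 0.3²) ≈ 2.4 units.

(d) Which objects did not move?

the blue cone and the purple torus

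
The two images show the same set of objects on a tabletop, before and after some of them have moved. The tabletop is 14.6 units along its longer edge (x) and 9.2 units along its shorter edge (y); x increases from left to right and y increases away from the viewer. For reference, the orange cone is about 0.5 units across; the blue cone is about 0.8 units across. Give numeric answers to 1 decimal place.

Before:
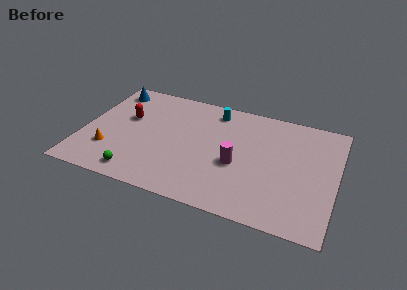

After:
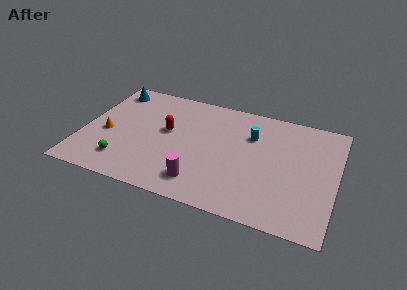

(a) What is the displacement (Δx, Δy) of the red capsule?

(2.4, -0.4)

From the two frames, the red capsule sits at roughly (2.4, 5.6) before and (4.8, 5.2) after.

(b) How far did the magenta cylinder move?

2.8

The magenta cylinder was near (9.0, 3.8) before and (7.1, 1.7) after, so it travelled √(1.9² + 2.1²) ≈ 2.8 units.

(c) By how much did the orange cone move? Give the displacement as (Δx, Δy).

(-0.3, 1.3)

The orange cone started near (1.7, 2.6) and ended near (1.4, 3.9).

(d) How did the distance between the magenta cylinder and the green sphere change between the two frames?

-1.6

Before: roughly 6.1 units apart; after: 4.5. That's 1.6 units closer together.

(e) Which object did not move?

the blue cone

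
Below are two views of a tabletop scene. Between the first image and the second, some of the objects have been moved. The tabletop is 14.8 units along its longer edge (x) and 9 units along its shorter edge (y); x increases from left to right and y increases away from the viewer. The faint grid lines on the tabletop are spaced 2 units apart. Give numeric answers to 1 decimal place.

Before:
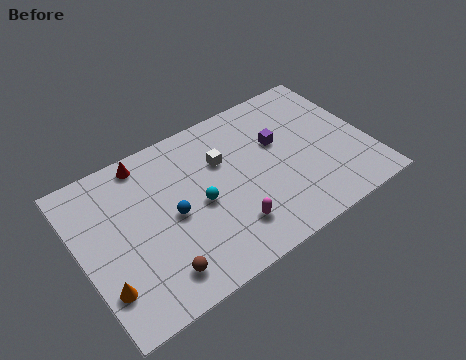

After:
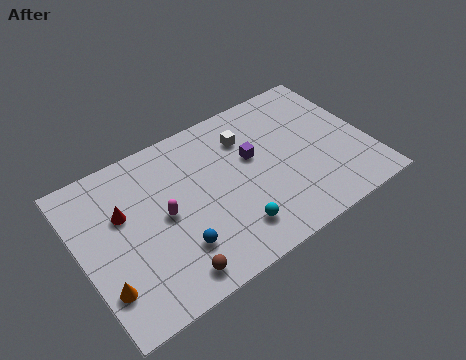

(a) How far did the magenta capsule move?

3.8

The magenta capsule moved from about (7.2, 2.1) to (4.2, 4.5), a distance of √(3.0² + 2.4²) ≈ 3.8.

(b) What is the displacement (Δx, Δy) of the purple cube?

(-1.4, -0.2)

The purple cube was at about (10.4, 5.6) and moved to about (9.0, 5.4).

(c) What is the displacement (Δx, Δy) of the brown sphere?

(0.6, -0.4)

The brown sphere started near (3.4, 1.6) and ended near (4.0, 1.2).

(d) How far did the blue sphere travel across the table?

1.9

The blue sphere was near (4.6, 4.3) before and (4.5, 2.4) after, so it travelled √(0.1² + 1.9²) ≈ 1.9 units.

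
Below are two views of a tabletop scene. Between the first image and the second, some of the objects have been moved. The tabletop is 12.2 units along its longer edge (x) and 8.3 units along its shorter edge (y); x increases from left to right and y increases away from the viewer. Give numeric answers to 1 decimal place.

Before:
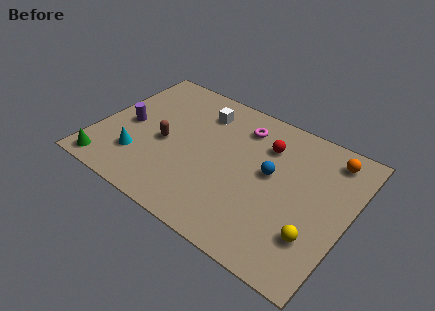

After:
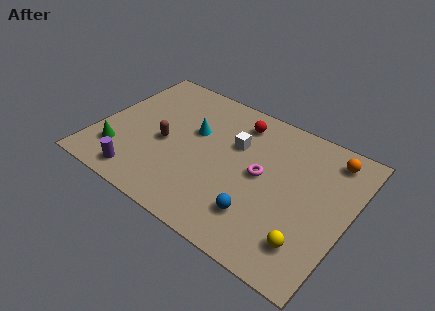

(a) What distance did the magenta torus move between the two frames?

2.7

The magenta torus was near (6.6, 6.6) before and (8.0, 4.3) after, so it travelled √(1.4² + 2.3²) ≈ 2.7 units.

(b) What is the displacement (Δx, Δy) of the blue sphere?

(-0.1, -2.6)

The blue sphere was at about (8.4, 4.6) and moved to about (8.3, 2.0).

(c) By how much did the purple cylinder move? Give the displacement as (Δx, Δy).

(1.2, -2.8)

The purple cylinder was at about (1.4, 3.9) and moved to about (2.6, 1.1).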